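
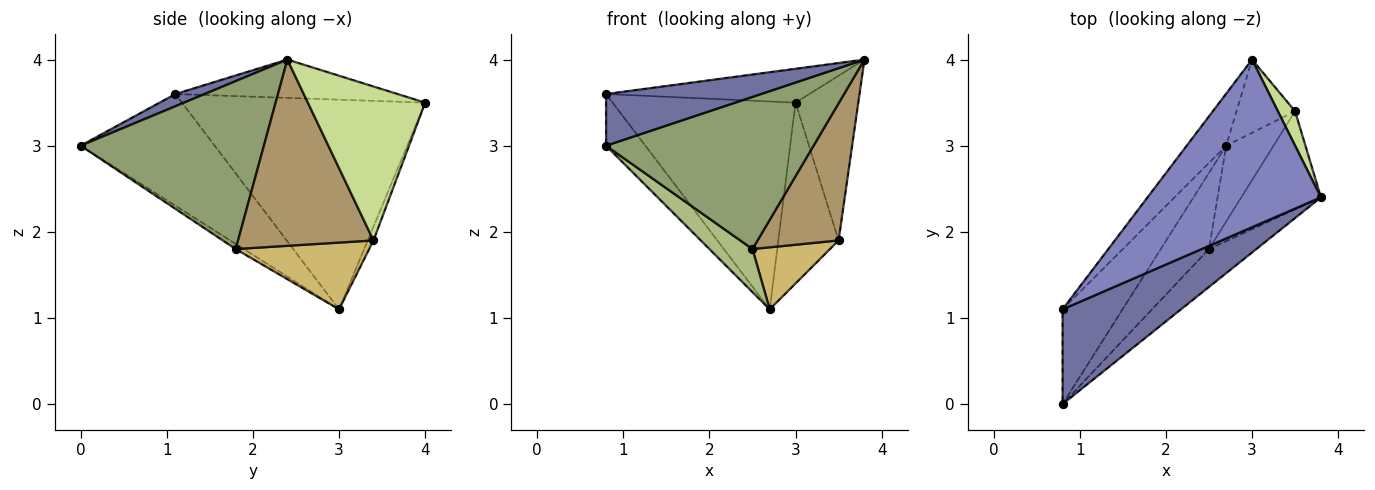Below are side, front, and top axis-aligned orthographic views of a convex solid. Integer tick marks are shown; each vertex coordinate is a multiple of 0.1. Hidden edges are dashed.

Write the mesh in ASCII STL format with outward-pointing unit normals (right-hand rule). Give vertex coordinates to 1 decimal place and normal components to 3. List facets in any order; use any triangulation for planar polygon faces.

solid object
 facet normal 0.090 -0.477 0.874
  outer loop
   vertex 0.8 1.1 3.6
   vertex 0.8 0.0 3.0
   vertex 3.8 2.4 4.0
  endloop
 endfacet
 facet normal -0.212 0.194 0.958
  outer loop
   vertex 0.8 1.1 3.6
   vertex 3.8 2.4 4.0
   vertex 3.0 4.0 3.5
  endloop
 endfacet
 facet normal -0.853 0.250 -0.458
  outer loop
   vertex 0.8 1.1 3.6
   vertex 2.7 3.0 1.1
   vertex 0.8 0.0 3.0
  endloop
 endfacet
 facet normal -0.790 0.594 -0.149
  outer loop
   vertex 0.8 1.1 3.6
   vertex 3.0 4.0 3.5
   vertex 2.7 3.0 1.1
  endloop
 endfacet
 facet normal 0.651 -0.737 -0.184
  outer loop
   vertex 2.5 1.8 1.8
   vertex 3.8 2.4 4.0
   vertex 0.8 0.0 3.0
  endloop
 endfacet
 facet normal -0.093 -0.490 -0.867
  outer loop
   vertex 2.5 1.8 1.8
   vertex 0.8 0.0 3.0
   vertex 2.7 3.0 1.1
  endloop
 endfacet
 facet normal 0.877 0.469 0.098
  outer loop
   vertex 3.5 3.4 1.9
   vertex 3.0 4.0 3.5
   vertex 3.8 2.4 4.0
  endloop
 endfacet
 facet normal -0.088 0.923 -0.374
  outer loop
   vertex 3.5 3.4 1.9
   vertex 2.7 3.0 1.1
   vertex 3.0 4.0 3.5
  endloop
 endfacet
 facet normal 0.806 -0.482 -0.345
  outer loop
   vertex 3.5 3.4 1.9
   vertex 3.8 2.4 4.0
   vertex 2.5 1.8 1.8
  endloop
 endfacet
 facet normal 0.737 -0.428 -0.523
  outer loop
   vertex 3.5 3.4 1.9
   vertex 2.5 1.8 1.8
   vertex 2.7 3.0 1.1
  endloop
 endfacet
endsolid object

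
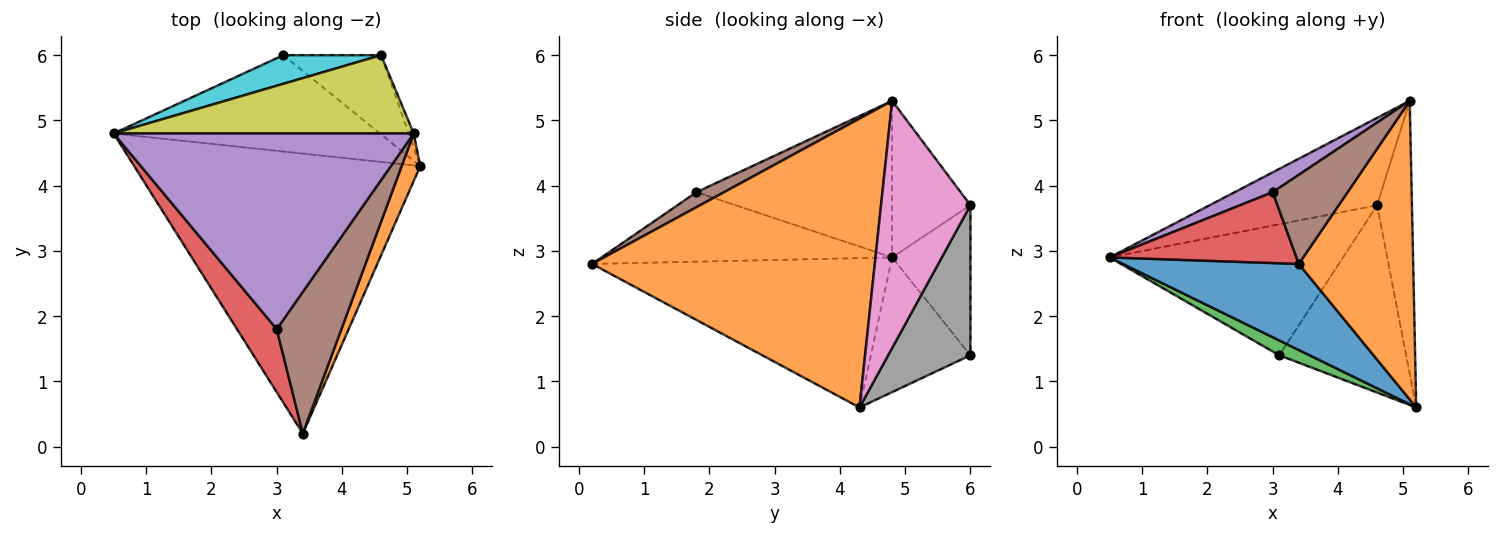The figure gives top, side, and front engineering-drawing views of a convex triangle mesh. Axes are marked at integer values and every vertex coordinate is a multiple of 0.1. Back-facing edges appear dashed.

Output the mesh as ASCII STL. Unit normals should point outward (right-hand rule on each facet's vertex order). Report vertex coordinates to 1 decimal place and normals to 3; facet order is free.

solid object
 facet normal -0.447 -0.263 -0.855
  outer loop
   vertex 3.4 0.2 2.8
   vertex 0.5 4.8 2.9
   vertex 5.2 4.3 0.6
  endloop
 endfacet
 facet normal 0.925 -0.374 0.060
  outer loop
   vertex 5.1 4.8 5.3
   vertex 3.4 0.2 2.8
   vertex 5.2 4.3 0.6
  endloop
 endfacet
 facet normal -0.447 -0.136 -0.884
  outer loop
   vertex 3.1 6.0 1.4
   vertex 5.2 4.3 0.6
   vertex 0.5 4.8 2.9
  endloop
 endfacet
 facet normal -0.758 -0.487 0.433
  outer loop
   vertex 3.0 1.8 3.9
   vertex 0.5 4.8 2.9
   vertex 3.4 0.2 2.8
  endloop
 endfacet
 facet normal -0.461 -0.090 0.883
  outer loop
   vertex 3.0 1.8 3.9
   vertex 5.1 4.8 5.3
   vertex 0.5 4.8 2.9
  endloop
 endfacet
 facet normal 0.193 -0.523 0.830
  outer loop
   vertex 3.0 1.8 3.9
   vertex 3.4 0.2 2.8
   vertex 5.1 4.8 5.3
  endloop
 endfacet
 facet normal 0.932 0.363 -0.019
  outer loop
   vertex 4.6 6.0 3.7
   vertex 5.1 4.8 5.3
   vertex 5.2 4.3 0.6
  endloop
 endfacet
 facet normal 0.513 0.791 -0.334
  outer loop
   vertex 4.6 6.0 3.7
   vertex 5.2 4.3 0.6
   vertex 3.1 6.0 1.4
  endloop
 endfacet
 facet normal -0.329 0.703 0.630
  outer loop
   vertex 4.6 6.0 3.7
   vertex 0.5 4.8 2.9
   vertex 5.1 4.8 5.3
  endloop
 endfacet
 facet normal -0.311 0.928 0.203
  outer loop
   vertex 4.6 6.0 3.7
   vertex 3.1 6.0 1.4
   vertex 0.5 4.8 2.9
  endloop
 endfacet
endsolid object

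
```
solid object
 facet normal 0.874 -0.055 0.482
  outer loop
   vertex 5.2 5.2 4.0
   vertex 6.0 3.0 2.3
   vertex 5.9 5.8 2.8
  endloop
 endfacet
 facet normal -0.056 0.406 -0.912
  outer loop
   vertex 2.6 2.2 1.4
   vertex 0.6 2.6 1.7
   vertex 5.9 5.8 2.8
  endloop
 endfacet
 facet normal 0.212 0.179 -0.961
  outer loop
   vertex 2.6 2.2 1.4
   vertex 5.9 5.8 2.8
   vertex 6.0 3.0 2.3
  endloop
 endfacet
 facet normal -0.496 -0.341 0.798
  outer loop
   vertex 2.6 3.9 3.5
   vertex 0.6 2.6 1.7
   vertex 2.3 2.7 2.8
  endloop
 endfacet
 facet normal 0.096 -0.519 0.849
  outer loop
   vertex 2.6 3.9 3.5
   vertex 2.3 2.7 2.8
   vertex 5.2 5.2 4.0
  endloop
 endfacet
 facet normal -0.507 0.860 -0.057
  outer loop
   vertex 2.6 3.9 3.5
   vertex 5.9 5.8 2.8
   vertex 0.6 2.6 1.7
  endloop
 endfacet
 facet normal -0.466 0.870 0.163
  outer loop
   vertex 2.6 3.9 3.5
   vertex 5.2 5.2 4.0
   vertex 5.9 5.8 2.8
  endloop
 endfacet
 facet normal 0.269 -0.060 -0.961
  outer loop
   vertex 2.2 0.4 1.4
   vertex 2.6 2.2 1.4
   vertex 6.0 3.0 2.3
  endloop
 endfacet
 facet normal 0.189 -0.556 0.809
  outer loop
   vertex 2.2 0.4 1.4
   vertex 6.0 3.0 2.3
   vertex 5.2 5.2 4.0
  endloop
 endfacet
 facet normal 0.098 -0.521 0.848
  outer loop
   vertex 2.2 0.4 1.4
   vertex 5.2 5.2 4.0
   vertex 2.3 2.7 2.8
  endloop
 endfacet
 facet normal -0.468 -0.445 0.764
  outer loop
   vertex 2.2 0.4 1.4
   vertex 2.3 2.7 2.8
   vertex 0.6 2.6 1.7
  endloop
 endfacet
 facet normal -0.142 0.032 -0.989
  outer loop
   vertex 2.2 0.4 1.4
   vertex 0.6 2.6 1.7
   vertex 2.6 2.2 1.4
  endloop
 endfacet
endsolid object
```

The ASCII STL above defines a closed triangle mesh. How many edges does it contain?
18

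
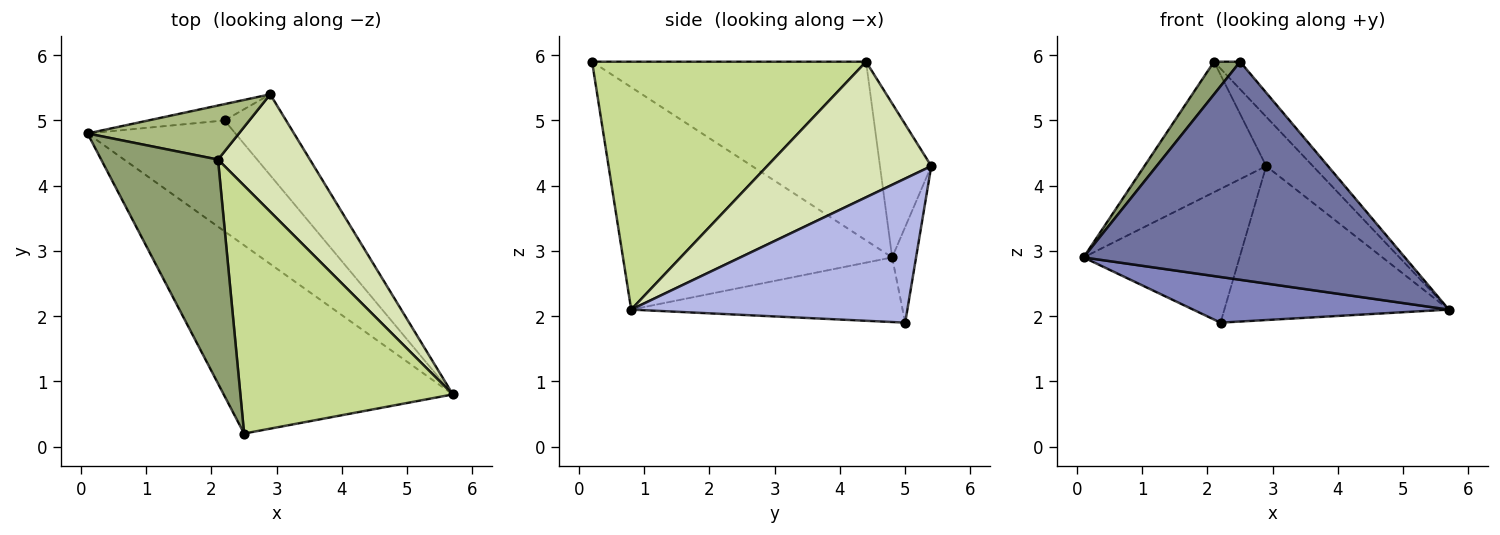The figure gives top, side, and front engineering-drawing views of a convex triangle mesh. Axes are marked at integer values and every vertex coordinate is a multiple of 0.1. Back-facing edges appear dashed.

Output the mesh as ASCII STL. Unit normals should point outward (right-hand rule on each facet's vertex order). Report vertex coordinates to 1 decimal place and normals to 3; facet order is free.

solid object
 facet normal -0.535 -0.639 -0.552
  outer loop
   vertex 2.5 0.2 5.9
   vertex 0.1 4.8 2.9
   vertex 5.7 0.8 2.1
  endloop
 endfacet
 facet normal -0.375 -0.353 -0.857
  outer loop
   vertex 2.2 5.0 1.9
   vertex 5.7 0.8 2.1
   vertex 0.1 4.8 2.9
  endloop
 endfacet
 facet normal -0.150 0.981 -0.120
  outer loop
   vertex 2.2 5.0 1.9
   vertex 0.1 4.8 2.9
   vertex 2.9 5.4 4.3
  endloop
 endfacet
 facet normal 0.737 0.599 -0.315
  outer loop
   vertex 2.2 5.0 1.9
   vertex 2.9 5.4 4.3
   vertex 5.7 0.8 2.1
  endloop
 endfacet
 facet normal -0.834 -0.079 0.546
  outer loop
   vertex 2.1 4.4 5.9
   vertex 0.1 4.8 2.9
   vertex 2.5 0.2 5.9
  endloop
 endfacet
 facet normal -0.363 0.861 0.357
  outer loop
   vertex 2.1 4.4 5.9
   vertex 2.9 5.4 4.3
   vertex 0.1 4.8 2.9
  endloop
 endfacet
 facet normal 0.757 0.072 0.649
  outer loop
   vertex 2.1 4.4 5.9
   vertex 2.5 0.2 5.9
   vertex 5.7 0.8 2.1
  endloop
 endfacet
 facet normal 0.806 0.229 0.546
  outer loop
   vertex 2.1 4.4 5.9
   vertex 5.7 0.8 2.1
   vertex 2.9 5.4 4.3
  endloop
 endfacet
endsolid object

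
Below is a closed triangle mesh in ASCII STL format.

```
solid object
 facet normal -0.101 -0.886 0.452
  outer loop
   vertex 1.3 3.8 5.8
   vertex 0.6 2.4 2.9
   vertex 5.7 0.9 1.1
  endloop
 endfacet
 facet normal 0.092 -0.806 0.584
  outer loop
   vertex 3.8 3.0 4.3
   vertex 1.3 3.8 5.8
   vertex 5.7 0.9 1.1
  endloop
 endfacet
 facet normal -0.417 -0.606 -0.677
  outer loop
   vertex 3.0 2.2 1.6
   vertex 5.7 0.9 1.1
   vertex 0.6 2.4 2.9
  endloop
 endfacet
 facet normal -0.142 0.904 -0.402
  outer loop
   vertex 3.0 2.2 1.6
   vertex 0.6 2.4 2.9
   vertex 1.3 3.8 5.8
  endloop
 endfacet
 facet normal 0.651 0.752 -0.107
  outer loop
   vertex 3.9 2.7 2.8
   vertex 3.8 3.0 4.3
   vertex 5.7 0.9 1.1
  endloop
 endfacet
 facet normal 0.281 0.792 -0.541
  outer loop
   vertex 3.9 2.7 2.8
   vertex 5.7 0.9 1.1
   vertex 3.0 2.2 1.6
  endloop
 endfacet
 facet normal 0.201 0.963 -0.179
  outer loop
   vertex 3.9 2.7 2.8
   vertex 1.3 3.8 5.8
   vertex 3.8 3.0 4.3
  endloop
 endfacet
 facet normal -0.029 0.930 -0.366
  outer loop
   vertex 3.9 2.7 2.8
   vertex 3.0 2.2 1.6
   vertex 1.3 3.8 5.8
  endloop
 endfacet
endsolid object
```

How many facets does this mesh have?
8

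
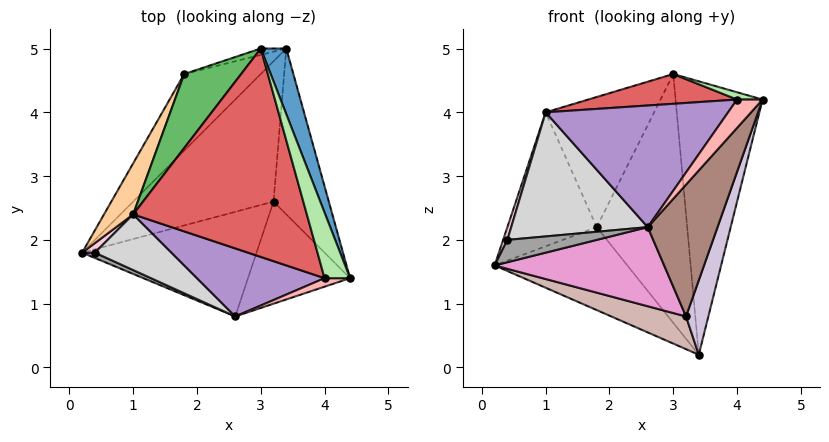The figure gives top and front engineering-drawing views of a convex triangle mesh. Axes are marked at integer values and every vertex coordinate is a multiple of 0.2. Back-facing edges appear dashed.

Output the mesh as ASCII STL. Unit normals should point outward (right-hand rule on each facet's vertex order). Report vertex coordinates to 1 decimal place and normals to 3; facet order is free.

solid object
 facet normal 0.932 0.353 0.085
  outer loop
   vertex 3.0 5.0 4.6
   vertex 4.4 1.4 4.2
   vertex 3.4 5.0 0.2
  endloop
 endfacet
 facet normal -0.718 0.511 -0.472
  outer loop
   vertex 1.8 4.6 2.2
   vertex 3.4 5.0 0.2
   vertex 0.2 1.8 1.6
  endloop
 endfacet
 facet normal -0.271 0.962 -0.025
  outer loop
   vertex 1.8 4.6 2.2
   vertex 3.0 5.0 4.6
   vertex 3.4 5.0 0.2
  endloop
 endfacet
 facet normal -0.871 0.460 0.175
  outer loop
   vertex 1.8 4.6 2.2
   vertex 0.2 1.8 1.6
   vertex 1.0 2.4 4.0
  endloop
 endfacet
 facet normal -0.788 0.536 0.305
  outer loop
   vertex 1.8 4.6 2.2
   vertex 1.0 2.4 4.0
   vertex 3.0 5.0 4.6
  endloop
 endfacet
 facet normal 0.000 -0.110 0.994
  outer loop
   vertex 4.0 1.4 4.2
   vertex 4.4 1.4 4.2
   vertex 3.0 5.0 4.6
  endloop
 endfacet
 facet normal -0.112 -0.141 0.984
  outer loop
   vertex 4.0 1.4 4.2
   vertex 3.0 5.0 4.6
   vertex 1.0 2.4 4.0
  endloop
 endfacet
 facet normal 0.000 -0.958 0.287
  outer loop
   vertex 4.0 1.4 4.2
   vertex 2.6 0.8 2.2
   vertex 4.4 1.4 4.2
  endloop
 endfacet
 facet normal -0.308 -0.830 0.465
  outer loop
   vertex 4.0 1.4 4.2
   vertex 1.0 2.4 4.0
   vertex 2.6 0.8 2.2
  endloop
 endfacet
 facet normal 0.909 -0.171 -0.381
  outer loop
   vertex 3.2 2.6 0.8
   vertex 3.4 5.0 0.2
   vertex 4.4 1.4 4.2
  endloop
 endfacet
 facet normal 0.686 -0.575 -0.445
  outer loop
   vertex 3.2 2.6 0.8
   vertex 4.4 1.4 4.2
   vertex 2.6 0.8 2.2
  endloop
 endfacet
 facet normal -0.195 -0.223 -0.955
  outer loop
   vertex 3.2 2.6 0.8
   vertex 0.2 1.8 1.6
   vertex 3.4 5.0 0.2
  endloop
 endfacet
 facet normal -0.052 -0.602 -0.797
  outer loop
   vertex 3.2 2.6 0.8
   vertex 2.6 0.8 2.2
   vertex 0.2 1.8 1.6
  endloop
 endfacet
 facet normal -0.768 -0.512 0.384
  outer loop
   vertex 0.4 1.8 2.0
   vertex 1.0 2.4 4.0
   vertex 0.2 1.8 1.6
  endloop
 endfacet
 facet normal -0.420 -0.883 0.210
  outer loop
   vertex 0.4 1.8 2.0
   vertex 0.2 1.8 1.6
   vertex 2.6 0.8 2.2
  endloop
 endfacet
 facet normal -0.412 -0.831 0.373
  outer loop
   vertex 0.4 1.8 2.0
   vertex 2.6 0.8 2.2
   vertex 1.0 2.4 4.0
  endloop
 endfacet
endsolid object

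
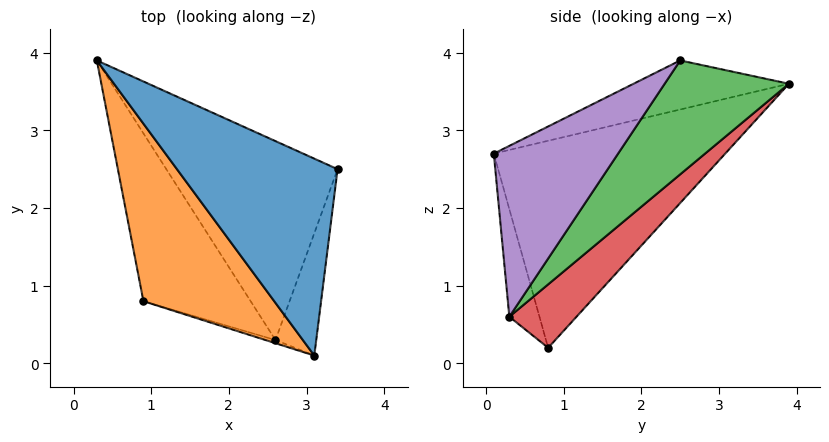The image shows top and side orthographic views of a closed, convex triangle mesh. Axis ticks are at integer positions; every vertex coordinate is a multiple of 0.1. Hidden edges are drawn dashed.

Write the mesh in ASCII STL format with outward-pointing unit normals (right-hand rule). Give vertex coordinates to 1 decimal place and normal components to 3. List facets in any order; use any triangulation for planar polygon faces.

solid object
 facet normal -0.267 -0.404 0.875
  outer loop
   vertex 3.1 0.1 2.7
   vertex 3.4 2.5 3.9
   vertex 0.3 3.9 3.6
  endloop
 endfacet
 facet normal -0.677 -0.600 0.427
  outer loop
   vertex 3.1 0.1 2.7
   vertex 0.3 3.9 3.6
   vertex 0.9 0.8 0.2
  endloop
 endfacet
 facet normal 0.382 0.723 -0.575
  outer loop
   vertex 2.6 0.3 0.6
   vertex 0.3 3.9 3.6
   vertex 3.4 2.5 3.9
  endloop
 endfacet
 facet normal 0.352 0.722 -0.596
  outer loop
   vertex 2.6 0.3 0.6
   vertex 0.9 0.8 0.2
   vertex 0.3 3.9 3.6
  endloop
 endfacet
 facet normal 0.973 -0.006 -0.232
  outer loop
   vertex 2.6 0.3 0.6
   vertex 3.4 2.5 3.9
   vertex 3.1 0.1 2.7
  endloop
 endfacet
 facet normal -0.277 -0.961 -0.026
  outer loop
   vertex 2.6 0.3 0.6
   vertex 3.1 0.1 2.7
   vertex 0.9 0.8 0.2
  endloop
 endfacet
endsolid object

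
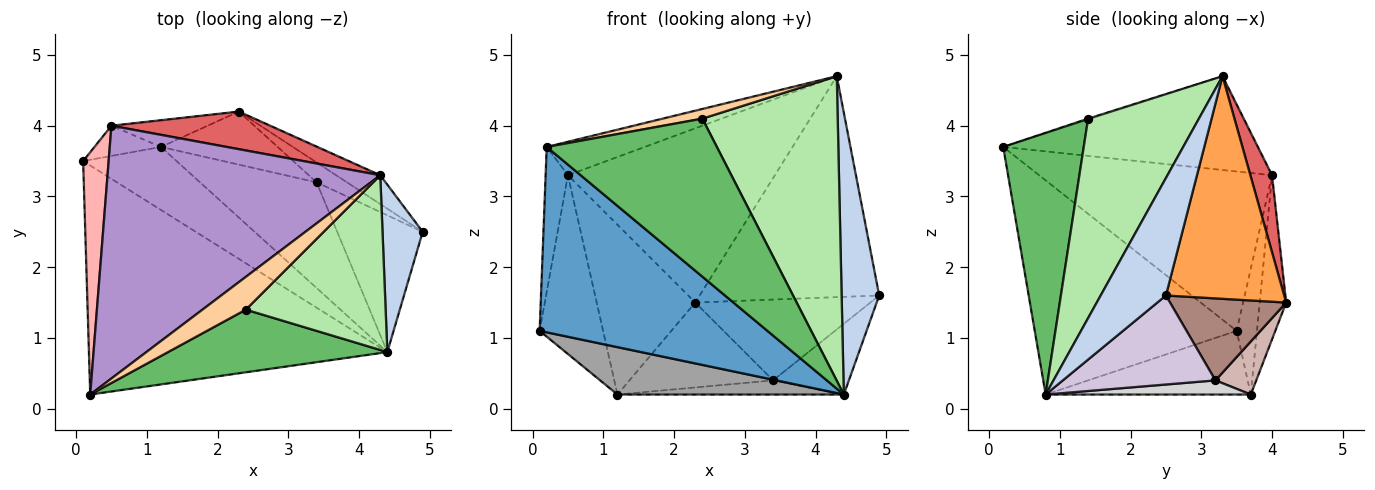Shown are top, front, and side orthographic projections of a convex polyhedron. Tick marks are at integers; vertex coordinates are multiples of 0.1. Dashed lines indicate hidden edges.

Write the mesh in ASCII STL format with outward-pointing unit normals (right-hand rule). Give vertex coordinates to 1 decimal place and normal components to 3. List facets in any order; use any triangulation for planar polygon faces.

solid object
 facet normal -0.487 -0.550 -0.679
  outer loop
   vertex 4.4 0.8 0.2
   vertex 0.2 0.2 3.7
   vertex 0.1 3.5 1.1
  endloop
 endfacet
 facet normal 0.831 -0.478 0.284
  outer loop
   vertex 4.4 0.8 0.2
   vertex 4.9 2.5 1.6
   vertex 4.3 3.3 4.7
  endloop
 endfacet
 facet normal 0.547 0.830 -0.108
  outer loop
   vertex 2.3 4.2 1.5
   vertex 4.3 3.3 4.7
   vertex 4.9 2.5 1.6
  endloop
 endfacet
 facet normal -0.020 -0.283 0.959
  outer loop
   vertex 2.4 1.4 4.1
   vertex 4.3 3.3 4.7
   vertex 0.2 0.2 3.7
  endloop
 endfacet
 facet normal 0.403 -0.851 0.337
  outer loop
   vertex 2.4 1.4 4.1
   vertex 0.2 0.2 3.7
   vertex 4.4 0.8 0.2
  endloop
 endfacet
 facet normal 0.579 -0.707 0.406
  outer loop
   vertex 2.4 1.4 4.1
   vertex 4.4 0.8 0.2
   vertex 4.3 3.3 4.7
  endloop
 endfacet
 facet normal 0.102 0.972 0.210
  outer loop
   vertex 0.5 4.0 3.3
   vertex 4.3 3.3 4.7
   vertex 2.3 4.2 1.5
  endloop
 endfacet
 facet normal -0.983 0.094 0.157
  outer loop
   vertex 0.5 4.0 3.3
   vertex 0.1 3.5 1.1
   vertex 0.2 0.2 3.7
  endloop
 endfacet
 facet normal -0.323 0.124 0.938
  outer loop
   vertex 0.5 4.0 3.3
   vertex 0.2 0.2 3.7
   vertex 4.3 3.3 4.7
  endloop
 endfacet
 facet normal 0.679 0.337 -0.652
  outer loop
   vertex 3.4 3.2 0.4
   vertex 4.9 2.5 1.6
   vertex 4.4 0.8 0.2
  endloop
 endfacet
 facet normal 0.542 0.816 -0.201
  outer loop
   vertex 3.4 3.2 0.4
   vertex 2.3 4.2 1.5
   vertex 4.9 2.5 1.6
  endloop
 endfacet
 facet normal 0.234 0.824 -0.515
  outer loop
   vertex 1.2 3.7 0.2
   vertex 2.3 4.2 1.5
   vertex 3.4 3.2 0.4
  endloop
 endfacet
 facet normal -0.301 0.940 -0.159
  outer loop
   vertex 1.2 3.7 0.2
   vertex 0.1 3.5 1.1
   vertex 0.5 4.0 3.3
  endloop
 endfacet
 facet normal -0.256 0.955 -0.150
  outer loop
   vertex 1.2 3.7 0.2
   vertex 0.5 4.0 3.3
   vertex 2.3 4.2 1.5
  endloop
 endfacet
 facet normal -0.478 -0.528 -0.702
  outer loop
   vertex 1.2 3.7 0.2
   vertex 4.4 0.8 0.2
   vertex 0.1 3.5 1.1
  endloop
 endfacet
 facet normal 0.119 0.132 -0.984
  outer loop
   vertex 1.2 3.7 0.2
   vertex 3.4 3.2 0.4
   vertex 4.4 0.8 0.2
  endloop
 endfacet
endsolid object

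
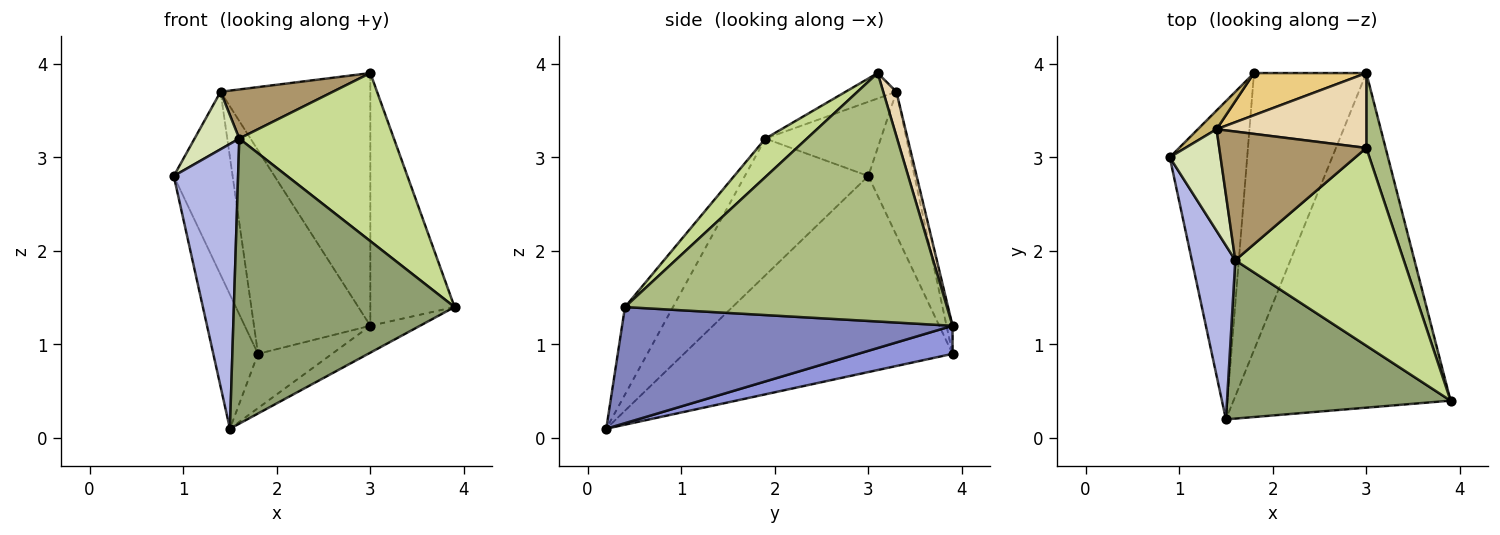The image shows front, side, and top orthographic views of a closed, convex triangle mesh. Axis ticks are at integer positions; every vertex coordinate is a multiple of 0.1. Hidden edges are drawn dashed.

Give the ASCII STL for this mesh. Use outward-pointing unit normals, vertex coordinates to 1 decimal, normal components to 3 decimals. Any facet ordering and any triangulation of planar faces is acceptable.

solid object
 facet normal -0.919 0.153 -0.363
  outer loop
   vertex 1.8 3.9 0.9
   vertex 1.5 0.2 0.1
   vertex 0.9 3.0 2.8
  endloop
 endfacet
 facet normal 0.471 0.071 -0.880
  outer loop
   vertex 3.0 3.9 1.2
   vertex 3.9 0.4 1.4
   vertex 1.5 0.2 0.1
  endloop
 endfacet
 facet normal 0.238 0.187 -0.953
  outer loop
   vertex 3.0 3.9 1.2
   vertex 1.5 0.2 0.1
   vertex 1.8 3.9 0.9
  endloop
 endfacet
 facet normal -0.854 -0.445 0.271
  outer loop
   vertex 1.6 1.9 3.2
   vertex 0.9 3.0 2.8
   vertex 1.5 0.2 0.1
  endloop
 endfacet
 facet normal -0.187 -0.859 0.477
  outer loop
   vertex 1.6 1.9 3.2
   vertex 1.5 0.2 0.1
   vertex 3.9 0.4 1.4
  endloop
 endfacet
 facet normal 0.965 0.252 0.075
  outer loop
   vertex 3.0 3.1 3.9
   vertex 3.9 0.4 1.4
   vertex 3.0 3.9 1.2
  endloop
 endfacet
 facet normal 0.171 -0.638 0.751
  outer loop
   vertex 3.0 3.1 3.9
   vertex 1.6 1.9 3.2
   vertex 3.9 0.4 1.4
  endloop
 endfacet
 facet normal -0.786 -0.304 0.538
  outer loop
   vertex 1.4 3.3 3.7
   vertex 0.9 3.0 2.8
   vertex 1.6 1.9 3.2
  endloop
 endfacet
 facet normal -0.159 -0.352 0.922
  outer loop
   vertex 1.4 3.3 3.7
   vertex 1.6 1.9 3.2
   vertex 3.0 3.1 3.9
  endloop
 endfacet
 facet normal -0.615 0.784 0.080
  outer loop
   vertex 1.4 3.3 3.7
   vertex 1.8 3.9 0.9
   vertex 0.9 3.0 2.8
  endloop
 endfacet
 facet normal -0.051 0.978 0.202
  outer loop
   vertex 1.4 3.3 3.7
   vertex 3.0 3.9 1.2
   vertex 1.8 3.9 0.9
  endloop
 endfacet
 facet normal 0.084 0.955 0.283
  outer loop
   vertex 1.4 3.3 3.7
   vertex 3.0 3.1 3.9
   vertex 3.0 3.9 1.2
  endloop
 endfacet
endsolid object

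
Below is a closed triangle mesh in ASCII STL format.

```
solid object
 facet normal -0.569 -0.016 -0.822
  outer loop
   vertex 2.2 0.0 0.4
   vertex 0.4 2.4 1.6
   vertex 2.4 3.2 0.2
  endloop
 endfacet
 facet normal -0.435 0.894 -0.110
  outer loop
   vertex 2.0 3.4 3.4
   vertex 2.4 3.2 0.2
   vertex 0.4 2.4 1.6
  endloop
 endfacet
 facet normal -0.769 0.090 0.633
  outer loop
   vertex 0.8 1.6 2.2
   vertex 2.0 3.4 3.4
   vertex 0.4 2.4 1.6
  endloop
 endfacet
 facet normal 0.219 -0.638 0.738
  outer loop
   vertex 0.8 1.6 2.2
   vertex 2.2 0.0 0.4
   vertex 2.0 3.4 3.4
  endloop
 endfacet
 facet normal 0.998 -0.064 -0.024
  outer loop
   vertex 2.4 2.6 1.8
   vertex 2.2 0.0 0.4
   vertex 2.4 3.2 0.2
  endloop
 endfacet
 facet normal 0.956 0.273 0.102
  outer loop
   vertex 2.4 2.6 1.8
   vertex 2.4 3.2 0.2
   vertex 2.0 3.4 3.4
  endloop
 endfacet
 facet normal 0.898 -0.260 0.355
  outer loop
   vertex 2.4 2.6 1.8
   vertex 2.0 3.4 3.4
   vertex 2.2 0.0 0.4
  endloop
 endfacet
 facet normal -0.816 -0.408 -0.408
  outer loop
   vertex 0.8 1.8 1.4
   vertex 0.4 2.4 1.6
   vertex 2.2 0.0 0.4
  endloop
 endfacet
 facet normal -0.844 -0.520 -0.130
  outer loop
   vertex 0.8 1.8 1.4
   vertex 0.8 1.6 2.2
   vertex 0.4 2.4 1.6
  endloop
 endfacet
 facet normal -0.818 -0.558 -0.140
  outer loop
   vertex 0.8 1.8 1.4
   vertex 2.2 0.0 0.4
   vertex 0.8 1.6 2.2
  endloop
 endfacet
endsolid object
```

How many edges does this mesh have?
15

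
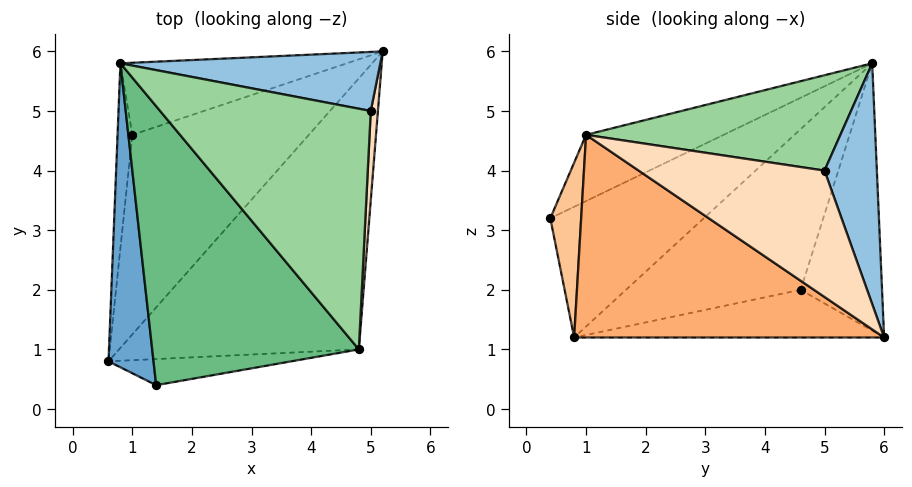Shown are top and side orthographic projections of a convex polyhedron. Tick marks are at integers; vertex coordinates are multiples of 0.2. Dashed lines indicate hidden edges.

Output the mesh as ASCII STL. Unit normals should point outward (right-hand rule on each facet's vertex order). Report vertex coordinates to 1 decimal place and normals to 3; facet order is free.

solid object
 facet normal -0.915 -0.253 0.315
  outer loop
   vertex 1.4 0.4 3.2
   vertex 0.8 5.8 5.8
   vertex 0.6 0.8 1.2
  endloop
 endfacet
 facet normal 0.314 0.887 0.339
  outer loop
   vertex 5.0 5.0 4.0
   vertex 5.2 6.0 1.2
   vertex 0.8 5.8 5.8
  endloop
 endfacet
 facet normal -0.254 0.225 -0.941
  outer loop
   vertex 1.0 4.6 2.0
   vertex 5.2 6.0 1.2
   vertex 0.6 0.8 1.2
  endloop
 endfacet
 facet normal -0.988 0.123 -0.091
  outer loop
   vertex 1.0 4.6 2.0
   vertex 0.6 0.8 1.2
   vertex 0.8 5.8 5.8
  endloop
 endfacet
 facet normal -0.353 0.887 -0.299
  outer loop
   vertex 1.0 4.6 2.0
   vertex 0.8 5.8 5.8
   vertex 5.2 6.0 1.2
  endloop
 endfacet
 facet normal 0.561 -0.496 -0.663
  outer loop
   vertex 4.8 1.0 4.6
   vertex 0.6 0.8 1.2
   vertex 5.2 6.0 1.2
  endloop
 endfacet
 facet normal 0.283 -0.913 -0.296
  outer loop
   vertex 4.8 1.0 4.6
   vertex 1.4 0.4 3.2
   vertex 0.6 0.8 1.2
  endloop
 endfacet
 facet normal 0.998 -0.041 0.056
  outer loop
   vertex 4.8 1.0 4.6
   vertex 5.2 6.0 1.2
   vertex 5.0 5.0 4.0
  endloop
 endfacet
 facet normal -0.274 -0.442 0.854
  outer loop
   vertex 4.8 1.0 4.6
   vertex 0.8 5.8 5.8
   vertex 1.4 0.4 3.2
  endloop
 endfacet
 facet normal 0.410 0.115 0.905
  outer loop
   vertex 4.8 1.0 4.6
   vertex 5.0 5.0 4.0
   vertex 0.8 5.8 5.8
  endloop
 endfacet
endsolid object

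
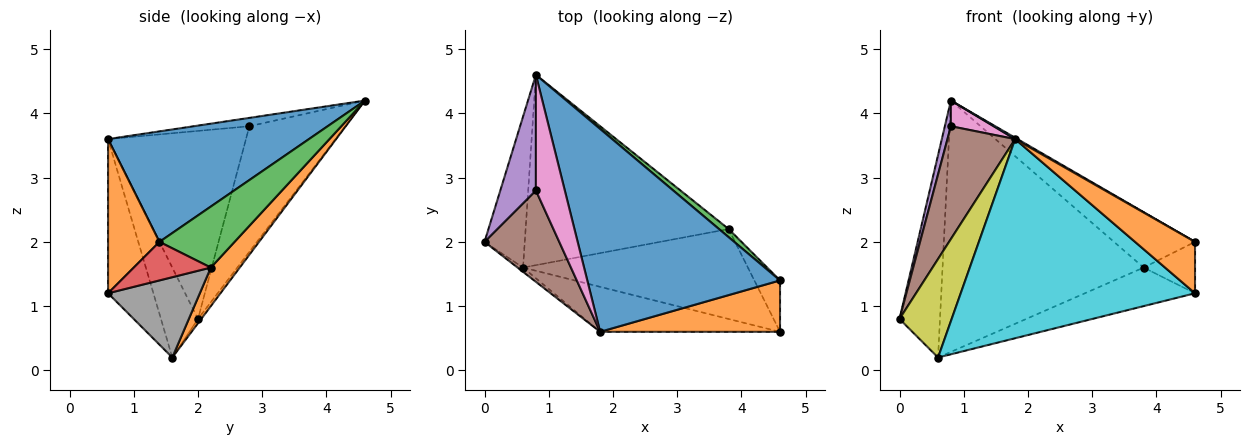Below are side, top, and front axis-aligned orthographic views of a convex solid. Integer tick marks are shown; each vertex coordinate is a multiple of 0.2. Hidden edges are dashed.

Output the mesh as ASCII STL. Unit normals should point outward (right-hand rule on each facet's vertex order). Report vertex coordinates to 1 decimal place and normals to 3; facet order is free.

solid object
 facet normal 0.497 -0.006 0.868
  outer loop
   vertex 1.8 0.6 3.6
   vertex 4.6 1.4 2.0
   vertex 0.8 4.6 4.2
  endloop
 endfacet
 facet normal 0.518 -0.605 0.605
  outer loop
   vertex 4.6 0.6 1.2
   vertex 4.6 1.4 2.0
   vertex 1.8 0.6 3.6
  endloop
 endfacet
 facet normal 0.676 0.729 0.107
  outer loop
   vertex 3.8 2.2 1.6
   vertex 0.8 4.6 4.2
   vertex 4.6 1.4 2.0
  endloop
 endfacet
 facet normal 0.728 0.485 -0.485
  outer loop
   vertex 3.8 2.2 1.6
   vertex 4.6 1.4 2.0
   vertex 4.6 0.6 1.2
  endloop
 endfacet
 facet normal -0.960 -0.060 0.272
  outer loop
   vertex 0.8 2.8 3.8
   vertex 0.8 4.6 4.2
   vertex 0.0 2.0 0.8
  endloop
 endfacet
 facet normal -0.846 -0.415 0.336
  outer loop
   vertex 0.8 2.8 3.8
   vertex 0.0 2.0 0.8
   vertex 1.8 0.6 3.6
  endloop
 endfacet
 facet normal -0.271 -0.209 0.940
  outer loop
   vertex 0.8 2.8 3.8
   vertex 1.8 0.6 3.6
   vertex 0.8 4.6 4.2
  endloop
 endfacet
 facet normal 0.312 0.374 -0.873
  outer loop
   vertex 0.6 1.6 0.2
   vertex 3.8 2.2 1.6
   vertex 4.6 0.6 1.2
  endloop
 endfacet
 facet normal -0.579 -0.815 -0.035
  outer loop
   vertex 0.6 1.6 0.2
   vertex 1.8 0.6 3.6
   vertex 0.0 2.0 0.8
  endloop
 endfacet
 facet normal -0.186 -0.959 -0.216
  outer loop
   vertex 0.6 1.6 0.2
   vertex 4.6 0.6 1.2
   vertex 1.8 0.6 3.6
  endloop
 endfacet
 facet normal -0.063 0.800 -0.597
  outer loop
   vertex 0.6 1.6 0.2
   vertex 0.0 2.0 0.8
   vertex 0.8 4.6 4.2
  endloop
 endfacet
 facet normal 0.114 0.792 -0.600
  outer loop
   vertex 0.6 1.6 0.2
   vertex 0.8 4.6 4.2
   vertex 3.8 2.2 1.6
  endloop
 endfacet
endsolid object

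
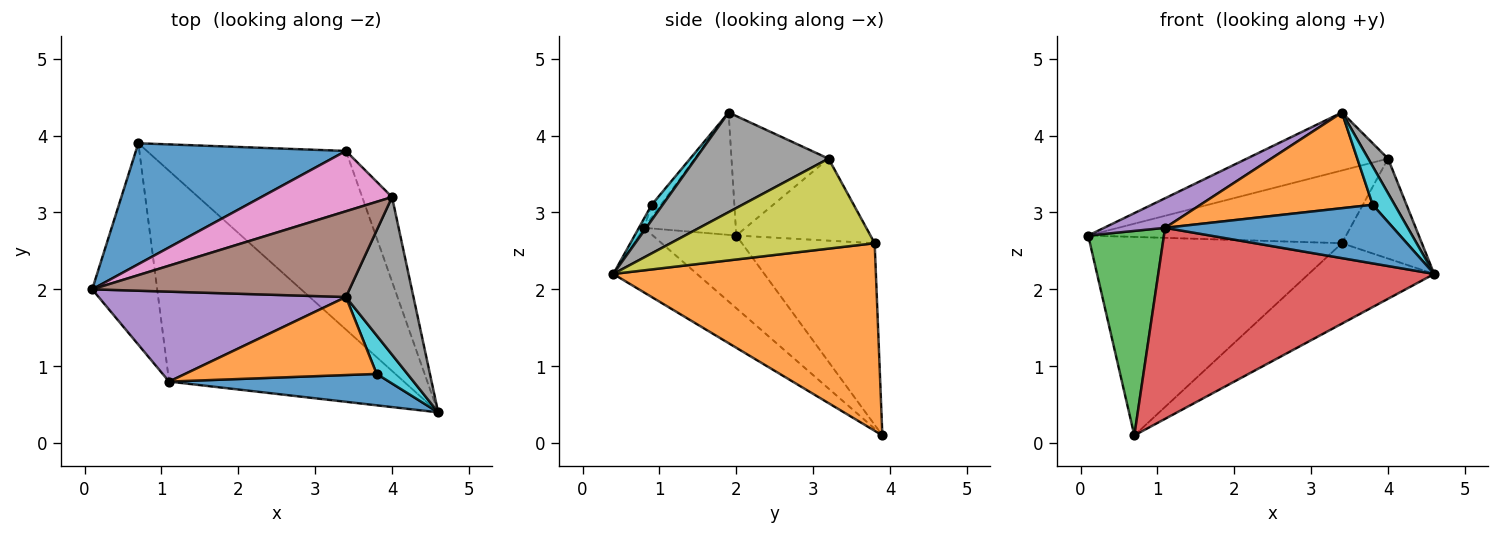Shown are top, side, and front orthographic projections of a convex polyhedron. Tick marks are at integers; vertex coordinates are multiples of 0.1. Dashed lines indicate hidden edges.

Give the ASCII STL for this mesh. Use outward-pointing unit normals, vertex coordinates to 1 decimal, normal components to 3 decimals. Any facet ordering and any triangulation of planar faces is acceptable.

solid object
 facet normal -0.410 0.779 0.474
  outer loop
   vertex 3.4 3.8 2.6
   vertex 0.7 3.9 0.1
   vertex 0.1 2.0 2.7
  endloop
 endfacet
 facet normal 0.652 0.311 -0.691
  outer loop
   vertex 3.4 3.8 2.6
   vertex 4.6 0.4 2.2
   vertex 0.7 3.9 0.1
  endloop
 endfacet
 facet normal -0.617 -0.560 -0.552
  outer loop
   vertex 1.1 0.8 2.8
   vertex 0.1 2.0 2.7
   vertex 0.7 3.9 0.1
  endloop
 endfacet
 facet normal -0.200 -0.658 -0.726
  outer loop
   vertex 1.1 0.8 2.8
   vertex 0.7 3.9 0.1
   vertex 4.6 0.4 2.2
  endloop
 endfacet
 facet normal -0.425 -0.283 0.860
  outer loop
   vertex 1.1 0.8 2.8
   vertex 3.4 1.9 4.3
   vertex 0.1 2.0 2.7
  endloop
 endfacet
 facet normal -0.359 0.523 0.773
  outer loop
   vertex 4.0 3.2 3.7
   vertex 0.1 2.0 2.7
   vertex 3.4 1.9 4.3
  endloop
 endfacet
 facet normal -0.372 0.715 0.593
  outer loop
   vertex 4.0 3.2 3.7
   vertex 3.4 3.8 2.6
   vertex 0.1 2.0 2.7
  endloop
 endfacet
 facet normal 0.822 -0.122 0.557
  outer loop
   vertex 4.0 3.2 3.7
   vertex 3.4 1.9 4.3
   vertex 4.6 0.4 2.2
  endloop
 endfacet
 facet normal 0.890 0.349 -0.295
  outer loop
   vertex 4.0 3.2 3.7
   vertex 4.6 0.4 2.2
   vertex 3.4 3.8 2.6
  endloop
 endfacet
 facet normal 0.333 -0.667 0.667
  outer loop
   vertex 3.8 0.9 3.1
   vertex 4.6 0.4 2.2
   vertex 3.4 1.9 4.3
  endloop
 endfacet
 facet normal -0.020 -0.881 0.472
  outer loop
   vertex 3.8 0.9 3.1
   vertex 1.1 0.8 2.8
   vertex 4.6 0.4 2.2
  endloop
 endfacet
 facet normal -0.041 -0.774 0.631
  outer loop
   vertex 3.8 0.9 3.1
   vertex 3.4 1.9 4.3
   vertex 1.1 0.8 2.8
  endloop
 endfacet
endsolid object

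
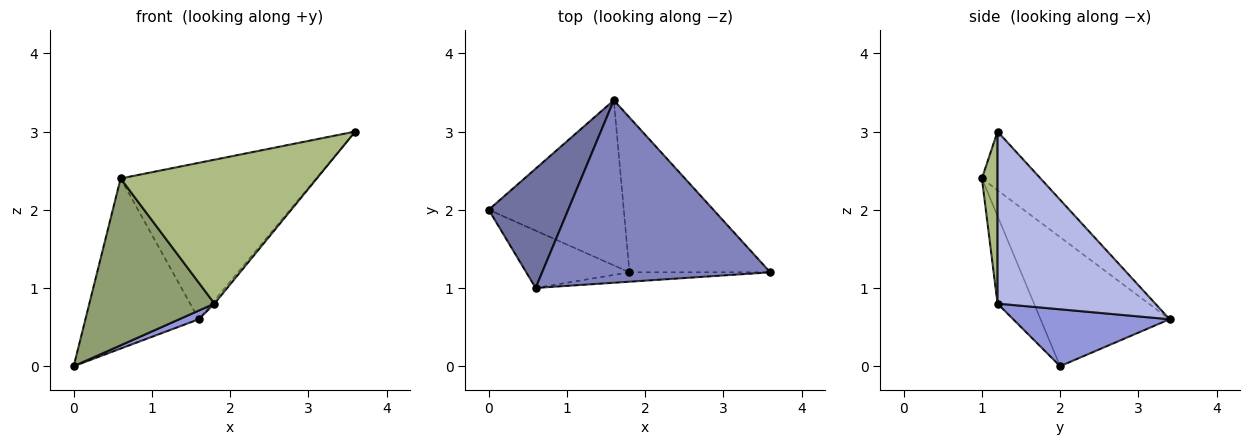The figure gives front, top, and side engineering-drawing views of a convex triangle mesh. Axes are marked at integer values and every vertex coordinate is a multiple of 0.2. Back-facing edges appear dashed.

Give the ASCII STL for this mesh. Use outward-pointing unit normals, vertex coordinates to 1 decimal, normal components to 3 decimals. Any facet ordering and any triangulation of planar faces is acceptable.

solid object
 facet normal -0.682 0.599 0.420
  outer loop
   vertex 0.6 1.0 2.4
   vertex 1.6 3.4 0.6
   vertex 0.0 2.0 0.0
  endloop
 endfacet
 facet normal -0.192 0.639 0.745
  outer loop
   vertex 0.6 1.0 2.4
   vertex 3.6 1.2 3.0
   vertex 1.6 3.4 0.6
  endloop
 endfacet
 facet normal 0.388 -0.048 -0.921
  outer loop
   vertex 1.8 1.2 0.8
   vertex 0.0 2.0 0.0
   vertex 1.6 3.4 0.6
  endloop
 endfacet
 facet normal 0.774 0.013 -0.633
  outer loop
   vertex 1.8 1.2 0.8
   vertex 1.6 3.4 0.6
   vertex 3.6 1.2 3.0
  endloop
 endfacet
 facet normal -0.266 -0.912 -0.313
  outer loop
   vertex 1.8 1.2 0.8
   vertex 0.6 1.0 2.4
   vertex 0.0 2.0 0.0
  endloop
 endfacet
 facet normal 0.079 -0.995 -0.065
  outer loop
   vertex 1.8 1.2 0.8
   vertex 3.6 1.2 3.0
   vertex 0.6 1.0 2.4
  endloop
 endfacet
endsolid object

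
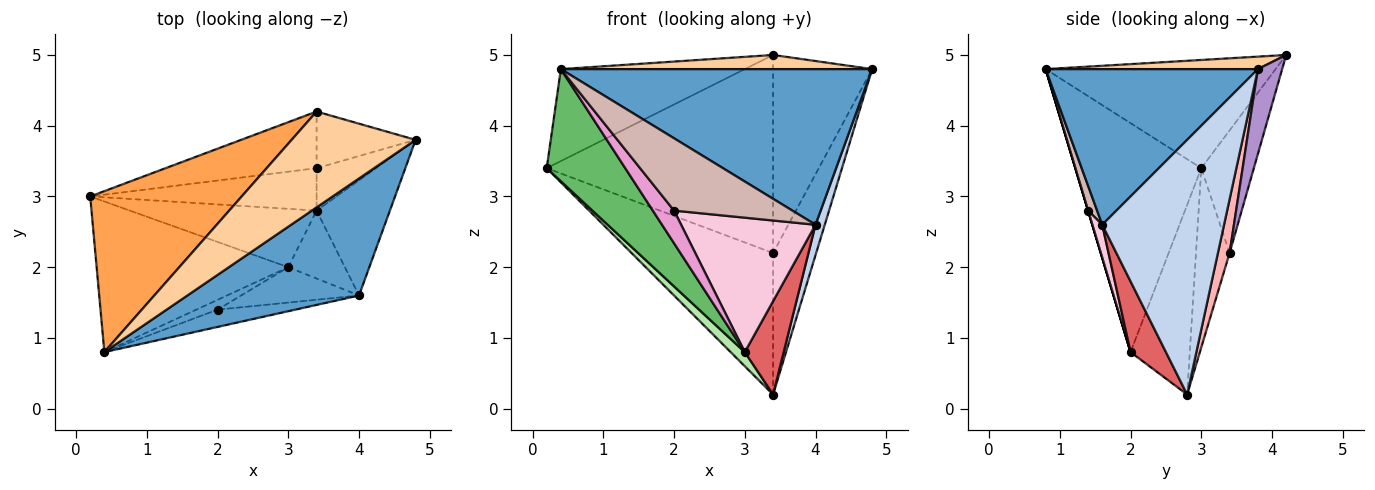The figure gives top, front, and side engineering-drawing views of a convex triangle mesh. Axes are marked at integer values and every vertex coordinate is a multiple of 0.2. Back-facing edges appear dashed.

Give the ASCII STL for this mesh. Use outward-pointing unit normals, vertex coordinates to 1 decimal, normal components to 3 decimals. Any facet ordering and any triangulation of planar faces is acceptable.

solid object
 facet normal 0.478 -0.702 0.528
  outer loop
   vertex 4.0 1.6 2.6
   vertex 4.8 3.8 4.8
   vertex 0.4 0.8 4.8
  endloop
 endfacet
 facet normal 0.958 -0.073 -0.276
  outer loop
   vertex 4.0 1.6 2.6
   vertex 3.4 2.8 0.2
   vertex 4.8 3.8 4.8
  endloop
 endfacet
 facet normal -0.527 0.422 0.738
  outer loop
   vertex 3.4 4.2 5.0
   vertex 0.2 3.0 3.4
   vertex 0.4 0.8 4.8
  endloop
 endfacet
 facet normal 0.099 -0.145 0.984
  outer loop
   vertex 3.4 4.2 5.0
   vertex 0.4 0.8 4.8
   vertex 4.8 3.8 4.8
  endloop
 endfacet
 facet normal -0.692 -0.431 -0.579
  outer loop
   vertex 3.0 2.0 0.8
   vertex 0.4 0.8 4.8
   vertex 0.2 3.0 3.4
  endloop
 endfacet
 facet normal -0.702 -0.168 -0.692
  outer loop
   vertex 3.0 2.0 0.8
   vertex 0.2 3.0 3.4
   vertex 3.4 2.8 0.2
  endloop
 endfacet
 facet normal 0.592 -0.652 -0.474
  outer loop
   vertex 3.0 2.0 0.8
   vertex 3.4 2.8 0.2
   vertex 4.0 1.6 2.6
  endloop
 endfacet
 facet normal 0.252 0.927 -0.278
  outer loop
   vertex 3.4 3.4 2.2
   vertex 4.8 3.8 4.8
   vertex 3.4 2.8 0.2
  endloop
 endfacet
 facet normal 0.229 0.936 -0.267
  outer loop
   vertex 3.4 3.4 2.2
   vertex 3.4 4.2 5.0
   vertex 4.8 3.8 4.8
  endloop
 endfacet
 facet normal -0.222 0.934 -0.280
  outer loop
   vertex 3.4 3.4 2.2
   vertex 3.4 2.8 0.2
   vertex 0.2 3.0 3.4
  endloop
 endfacet
 facet normal -0.218 0.938 -0.268
  outer loop
   vertex 3.4 3.4 2.2
   vertex 0.2 3.0 3.4
   vertex 3.4 4.2 5.0
  endloop
 endfacet
 facet normal 0.074 -0.970 -0.232
  outer loop
   vertex 2.0 1.4 2.8
   vertex 4.0 1.6 2.6
   vertex 0.4 0.8 4.8
  endloop
 endfacet
 facet normal 0.000 -0.958 -0.287
  outer loop
   vertex 2.0 1.4 2.8
   vertex 0.4 0.8 4.8
   vertex 3.0 2.0 0.8
  endloop
 endfacet
 facet normal 0.071 -0.965 -0.254
  outer loop
   vertex 2.0 1.4 2.8
   vertex 3.0 2.0 0.8
   vertex 4.0 1.6 2.6
  endloop
 endfacet
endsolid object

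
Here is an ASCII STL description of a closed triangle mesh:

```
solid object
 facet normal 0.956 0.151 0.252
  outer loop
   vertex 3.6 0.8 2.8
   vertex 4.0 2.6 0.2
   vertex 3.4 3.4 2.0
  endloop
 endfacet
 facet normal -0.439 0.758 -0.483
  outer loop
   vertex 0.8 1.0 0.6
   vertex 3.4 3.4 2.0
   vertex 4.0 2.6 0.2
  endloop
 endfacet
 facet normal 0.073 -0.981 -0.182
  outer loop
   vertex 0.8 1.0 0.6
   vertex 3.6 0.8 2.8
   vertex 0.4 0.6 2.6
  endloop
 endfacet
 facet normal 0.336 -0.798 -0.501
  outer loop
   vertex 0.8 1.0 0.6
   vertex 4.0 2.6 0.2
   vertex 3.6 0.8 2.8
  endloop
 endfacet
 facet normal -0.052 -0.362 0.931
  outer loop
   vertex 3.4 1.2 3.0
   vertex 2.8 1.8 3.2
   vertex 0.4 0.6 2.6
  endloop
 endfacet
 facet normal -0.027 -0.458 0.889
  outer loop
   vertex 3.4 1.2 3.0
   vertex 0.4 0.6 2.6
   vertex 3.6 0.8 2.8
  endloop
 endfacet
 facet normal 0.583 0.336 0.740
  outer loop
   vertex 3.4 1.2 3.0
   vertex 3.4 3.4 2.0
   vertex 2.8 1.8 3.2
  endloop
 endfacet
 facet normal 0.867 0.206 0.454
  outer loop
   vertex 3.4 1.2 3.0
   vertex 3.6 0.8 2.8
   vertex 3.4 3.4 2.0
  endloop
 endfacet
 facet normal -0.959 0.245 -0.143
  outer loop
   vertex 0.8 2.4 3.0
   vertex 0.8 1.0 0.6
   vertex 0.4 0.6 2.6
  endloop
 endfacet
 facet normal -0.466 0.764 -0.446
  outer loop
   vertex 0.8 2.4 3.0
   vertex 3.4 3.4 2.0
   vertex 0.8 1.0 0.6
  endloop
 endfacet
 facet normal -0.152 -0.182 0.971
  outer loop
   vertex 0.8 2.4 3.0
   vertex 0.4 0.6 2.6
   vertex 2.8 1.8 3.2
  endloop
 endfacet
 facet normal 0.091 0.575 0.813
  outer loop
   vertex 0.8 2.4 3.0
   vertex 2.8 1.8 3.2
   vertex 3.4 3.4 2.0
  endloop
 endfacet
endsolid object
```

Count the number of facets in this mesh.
12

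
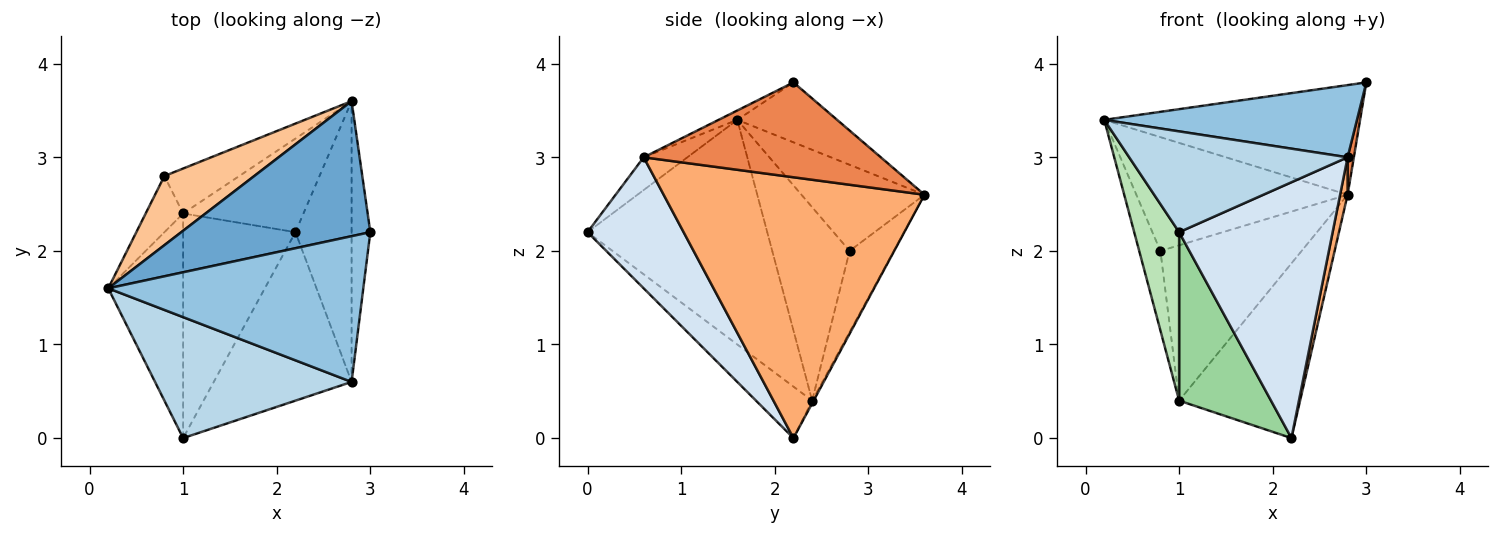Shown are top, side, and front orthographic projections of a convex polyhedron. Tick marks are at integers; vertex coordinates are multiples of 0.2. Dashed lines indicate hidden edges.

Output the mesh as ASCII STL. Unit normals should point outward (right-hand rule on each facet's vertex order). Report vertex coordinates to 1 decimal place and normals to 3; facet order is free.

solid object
 facet normal -0.239 0.612 0.754
  outer loop
   vertex 2.8 3.6 2.6
   vertex 0.2 1.6 3.4
   vertex 3.0 2.2 3.8
  endloop
 endfacet
 facet normal -0.033 -0.444 0.896
  outer loop
   vertex 2.8 0.6 3.0
   vertex 3.0 2.2 3.8
   vertex 0.2 1.6 3.4
  endloop
 endfacet
 facet normal -0.127 -0.635 0.762
  outer loop
   vertex 2.8 0.6 3.0
   vertex 0.2 1.6 3.4
   vertex 1.0 0.0 2.2
  endloop
 endfacet
 facet normal 0.463 -0.740 -0.487
  outer loop
   vertex 2.8 0.6 3.0
   vertex 1.0 0.0 2.2
   vertex 2.2 2.2 0.0
  endloop
 endfacet
 facet normal 0.981 -0.026 -0.194
  outer loop
   vertex 2.8 0.6 3.0
   vertex 2.8 3.6 2.6
   vertex 3.0 2.2 3.8
  endloop
 endfacet
 facet normal 0.977 -0.028 -0.210
  outer loop
   vertex 2.8 0.6 3.0
   vertex 2.2 2.2 0.0
   vertex 2.8 3.6 2.6
  endloop
 endfacet
 facet normal -0.446 0.765 0.465
  outer loop
   vertex 0.8 2.8 2.0
   vertex 0.2 1.6 3.4
   vertex 2.8 3.6 2.6
  endloop
 endfacet
 facet normal -0.010 0.881 -0.472
  outer loop
   vertex 1.0 2.4 0.4
   vertex 2.8 3.6 2.6
   vertex 2.2 2.2 0.0
  endloop
 endfacet
 facet normal -0.288 0.920 -0.266
  outer loop
   vertex 1.0 2.4 0.4
   vertex 0.8 2.8 2.0
   vertex 2.8 3.6 2.6
  endloop
 endfacet
 facet normal -0.344 -0.563 -0.751
  outer loop
   vertex 1.0 2.4 0.4
   vertex 2.2 2.2 0.0
   vertex 1.0 0.0 2.2
  endloop
 endfacet
 facet normal -0.923 -0.231 -0.308
  outer loop
   vertex 1.0 2.4 0.4
   vertex 1.0 0.0 2.2
   vertex 0.2 1.6 3.4
  endloop
 endfacet
 facet normal -0.948 0.260 -0.183
  outer loop
   vertex 1.0 2.4 0.4
   vertex 0.2 1.6 3.4
   vertex 0.8 2.8 2.0
  endloop
 endfacet
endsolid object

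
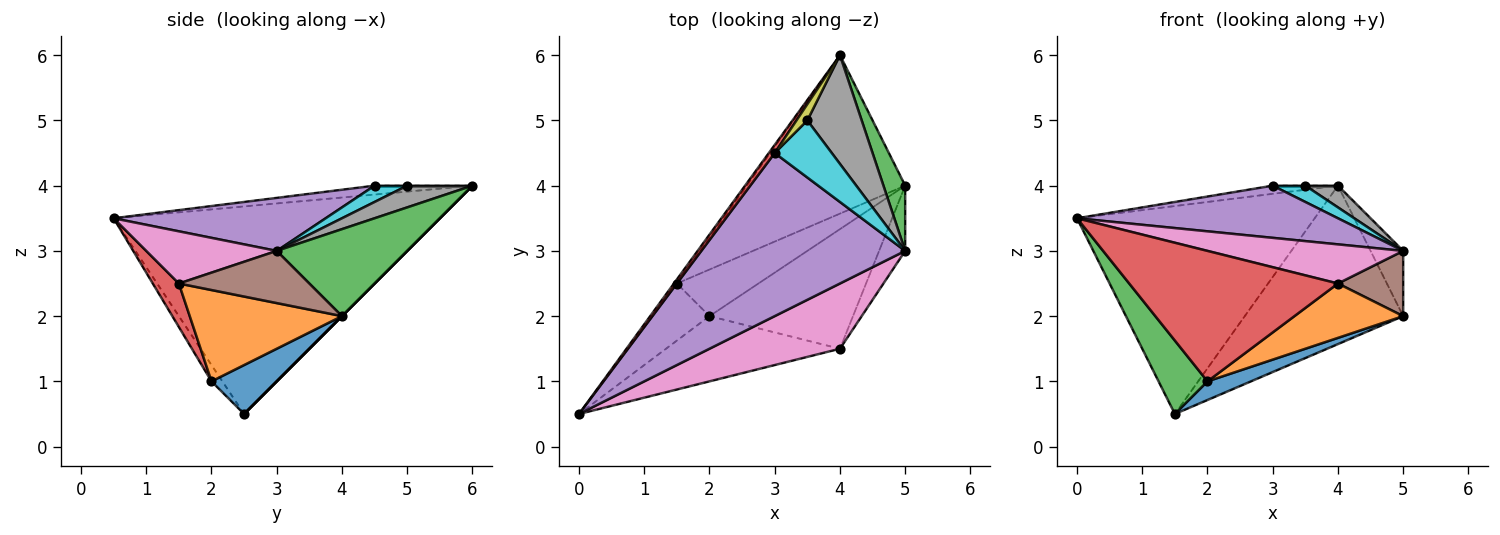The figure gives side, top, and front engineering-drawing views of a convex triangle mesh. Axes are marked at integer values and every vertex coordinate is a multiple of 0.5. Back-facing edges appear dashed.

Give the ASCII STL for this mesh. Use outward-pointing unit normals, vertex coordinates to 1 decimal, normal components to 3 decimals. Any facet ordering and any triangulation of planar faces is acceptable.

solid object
 facet normal -0.808 0.589 -0.012
  outer loop
   vertex 1.5 2.5 0.5
   vertex 0.0 0.5 3.5
   vertex 4.0 6.0 4.0
  endloop
 endfacet
 facet normal 0.000 0.707 -0.707
  outer loop
   vertex 1.5 2.5 0.5
   vertex 4.0 6.0 4.0
   vertex 5.0 4.0 2.0
  endloop
 endfacet
 facet normal 0.943 0.236 0.236
  outer loop
   vertex 5.0 3.0 3.0
   vertex 5.0 4.0 2.0
   vertex 4.0 6.0 4.0
  endloop
 endfacet
 facet normal -0.728 0.485 0.485
  outer loop
   vertex 3.0 4.5 4.0
   vertex 4.0 6.0 4.0
   vertex 0.0 0.5 3.5
  endloop
 endfacet
 facet normal 0.240 -0.296 0.925
  outer loop
   vertex 3.0 4.5 4.0
   vertex 0.0 0.5 3.5
   vertex 5.0 3.0 3.0
  endloop
 endfacet
 facet normal 0.816 -0.408 -0.408
  outer loop
   vertex 4.0 1.5 2.5
   vertex 5.0 4.0 2.0
   vertex 5.0 3.0 3.0
  endloop
 endfacet
 facet normal 0.324 -0.487 0.811
  outer loop
   vertex 4.0 1.5 2.5
   vertex 5.0 3.0 3.0
   vertex 0.0 0.5 3.5
  endloop
 endfacet
 facet normal 0.365 -0.183 0.913
  outer loop
   vertex 3.5 5.0 4.0
   vertex 5.0 3.0 3.0
   vertex 4.0 6.0 4.0
  endloop
 endfacet
 facet normal 0.000 0.000 1.000
  outer loop
   vertex 3.5 5.0 4.0
   vertex 4.0 6.0 4.0
   vertex 3.0 4.5 4.0
  endloop
 endfacet
 facet normal 0.265 -0.265 0.927
  outer loop
   vertex 3.5 5.0 4.0
   vertex 3.0 4.5 4.0
   vertex 5.0 3.0 3.0
  endloop
 endfacet
 facet normal 0.487 -0.324 -0.811
  outer loop
   vertex 2.0 2.0 1.0
   vertex 1.5 2.5 0.5
   vertex 5.0 4.0 2.0
  endloop
 endfacet
 facet normal 0.501 -0.358 -0.788
  outer loop
   vertex 2.0 2.0 1.0
   vertex 5.0 4.0 2.0
   vertex 4.0 1.5 2.5
  endloop
 endfacet
 facet normal -0.173 -0.777 -0.605
  outer loop
   vertex 2.0 2.0 1.0
   vertex 0.0 0.5 3.5
   vertex 1.5 2.5 0.5
  endloop
 endfacet
 facet normal 0.111 -0.889 -0.444
  outer loop
   vertex 2.0 2.0 1.0
   vertex 4.0 1.5 2.5
   vertex 0.0 0.5 3.5
  endloop
 endfacet
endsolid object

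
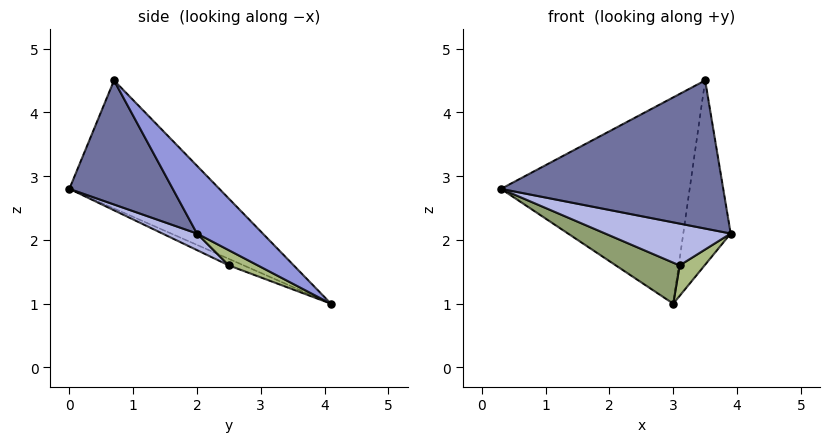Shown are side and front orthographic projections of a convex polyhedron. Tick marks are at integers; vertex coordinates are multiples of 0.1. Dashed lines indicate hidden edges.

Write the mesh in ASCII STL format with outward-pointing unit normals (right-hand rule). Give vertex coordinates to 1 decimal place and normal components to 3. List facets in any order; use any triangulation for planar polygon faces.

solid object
 facet normal 0.389 -0.836 -0.388
  outer loop
   vertex 3.5 0.7 4.5
   vertex 0.3 0.0 2.8
   vertex 3.9 2.0 2.1
  endloop
 endfacet
 facet normal -0.474 0.597 0.647
  outer loop
   vertex 3.5 0.7 4.5
   vertex 3.0 4.1 1.0
   vertex 0.3 0.0 2.8
  endloop
 endfacet
 facet normal 0.739 0.533 0.412
  outer loop
   vertex 3.5 0.7 4.5
   vertex 3.9 2.0 2.1
   vertex 3.0 4.1 1.0
  endloop
 endfacet
 facet normal 0.155 -0.563 -0.812
  outer loop
   vertex 3.1 2.5 1.6
   vertex 3.9 2.0 2.1
   vertex 0.3 0.0 2.8
  endloop
 endfacet
 facet normal -0.083 -0.354 -0.931
  outer loop
   vertex 3.1 2.5 1.6
   vertex 0.3 0.0 2.8
   vertex 3.0 4.1 1.0
  endloop
 endfacet
 facet normal 0.358 -0.308 -0.881
  outer loop
   vertex 3.1 2.5 1.6
   vertex 3.0 4.1 1.0
   vertex 3.9 2.0 2.1
  endloop
 endfacet
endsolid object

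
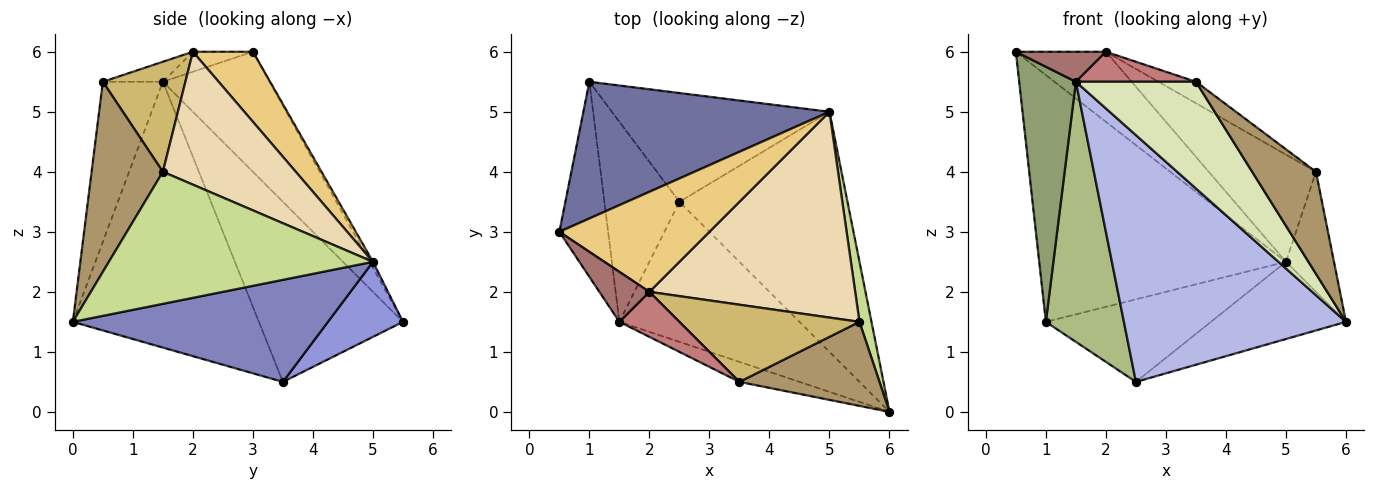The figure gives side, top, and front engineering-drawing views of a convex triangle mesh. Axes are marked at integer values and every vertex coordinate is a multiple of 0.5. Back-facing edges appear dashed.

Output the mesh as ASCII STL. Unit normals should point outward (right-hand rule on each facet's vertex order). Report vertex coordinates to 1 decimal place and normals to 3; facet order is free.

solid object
 facet normal -0.012 0.875 0.485
  outer loop
   vertex 5.0 5.0 2.5
   vertex 1.0 5.5 1.5
   vertex 0.5 3.0 6.0
  endloop
 endfacet
 facet normal 0.500 0.265 -0.824
  outer loop
   vertex 5.0 5.0 2.5
   vertex 6.0 0.0 1.5
   vertex 2.5 3.5 0.5
  endloop
 endfacet
 facet normal 0.265 0.583 -0.768
  outer loop
   vertex 5.0 5.0 2.5
   vertex 2.5 3.5 0.5
   vertex 1.0 5.5 1.5
  endloop
 endfacet
 facet normal -0.589 -0.703 -0.399
  outer loop
   vertex 1.5 1.5 5.5
   vertex 2.5 3.5 0.5
   vertex 6.0 0.0 1.5
  endloop
 endfacet
 facet normal -0.831 -0.442 -0.338
  outer loop
   vertex 1.5 1.5 5.5
   vertex 0.5 3.0 6.0
   vertex 1.0 5.5 1.5
  endloop
 endfacet
 facet normal -0.826 -0.447 -0.344
  outer loop
   vertex 1.5 1.5 5.5
   vertex 1.0 5.5 1.5
   vertex 2.5 3.5 0.5
  endloop
 endfacet
 facet normal 0.980 0.178 0.089
  outer loop
   vertex 5.5 1.5 4.0
   vertex 6.0 0.0 1.5
   vertex 5.0 5.0 2.5
  endloop
 endfacet
 facet normal -0.441 -0.882 -0.165
  outer loop
   vertex 3.5 0.5 5.5
   vertex 1.5 1.5 5.5
   vertex 6.0 0.0 1.5
  endloop
 endfacet
 facet normal 0.653 -0.584 0.481
  outer loop
   vertex 3.5 0.5 5.5
   vertex 6.0 0.0 1.5
   vertex 5.5 1.5 4.0
  endloop
 endfacet
 facet normal 0.507 0.231 0.830
  outer loop
   vertex 2.0 2.0 6.0
   vertex 3.5 0.5 5.5
   vertex 5.5 1.5 4.0
  endloop
 endfacet
 facet normal 0.357 0.536 0.765
  outer loop
   vertex 2.0 2.0 6.0
   vertex 5.0 5.0 2.5
   vertex 0.5 3.0 6.0
  endloop
 endfacet
 facet normal 0.497 0.401 0.770
  outer loop
   vertex 2.0 2.0 6.0
   vertex 5.5 1.5 4.0
   vertex 5.0 5.0 2.5
  endloop
 endfacet
 facet normal -0.324 -0.487 0.811
  outer loop
   vertex 2.0 2.0 6.0
   vertex 0.5 3.0 6.0
   vertex 1.5 1.5 5.5
  endloop
 endfacet
 facet normal -0.267 -0.535 0.802
  outer loop
   vertex 2.0 2.0 6.0
   vertex 1.5 1.5 5.5
   vertex 3.5 0.5 5.5
  endloop
 endfacet
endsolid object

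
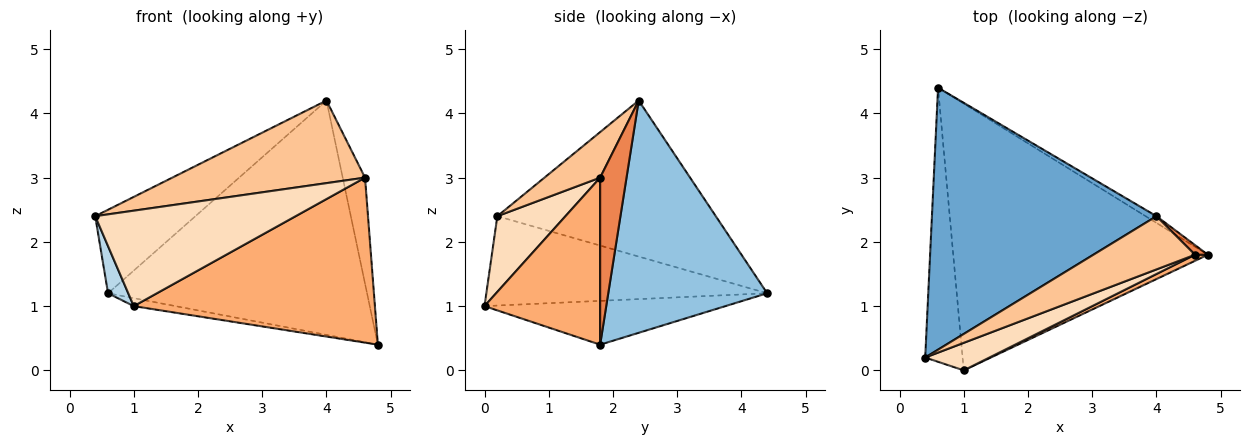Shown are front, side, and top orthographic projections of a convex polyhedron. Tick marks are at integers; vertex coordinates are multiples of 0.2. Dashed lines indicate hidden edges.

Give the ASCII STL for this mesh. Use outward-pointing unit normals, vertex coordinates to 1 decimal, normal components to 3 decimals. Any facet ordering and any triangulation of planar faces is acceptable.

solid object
 facet normal -0.552 0.253 0.794
  outer loop
   vertex 4.0 2.4 4.2
   vertex 0.6 4.4 1.2
   vertex 0.4 0.2 2.4
  endloop
 endfacet
 facet normal 0.523 0.852 -0.024
  outer loop
   vertex 4.0 2.4 4.2
   vertex 4.8 1.8 0.4
   vertex 0.6 4.4 1.2
  endloop
 endfacet
 facet normal -0.921 -0.066 -0.385
  outer loop
   vertex 1.0 0.0 1.0
   vertex 0.4 0.2 2.4
   vertex 0.6 4.4 1.2
  endloop
 endfacet
 facet normal -0.169 0.029 -0.985
  outer loop
   vertex 1.0 0.0 1.0
   vertex 0.6 4.4 1.2
   vertex 4.8 1.8 0.4
  endloop
 endfacet
 facet normal 0.762 0.645 0.059
  outer loop
   vertex 4.6 1.8 3.0
   vertex 4.8 1.8 0.4
   vertex 4.0 2.4 4.2
  endloop
 endfacet
 facet normal 0.432 -0.901 0.033
  outer loop
   vertex 4.6 1.8 3.0
   vertex 1.0 0.0 1.0
   vertex 4.8 1.8 0.4
  endloop
 endfacet
 facet normal 0.236 -0.817 0.526
  outer loop
   vertex 4.6 1.8 3.0
   vertex 4.0 2.4 4.2
   vertex 0.4 0.2 2.4
  endloop
 endfacet
 facet normal 0.310 -0.913 0.263
  outer loop
   vertex 4.6 1.8 3.0
   vertex 0.4 0.2 2.4
   vertex 1.0 0.0 1.0
  endloop
 endfacet
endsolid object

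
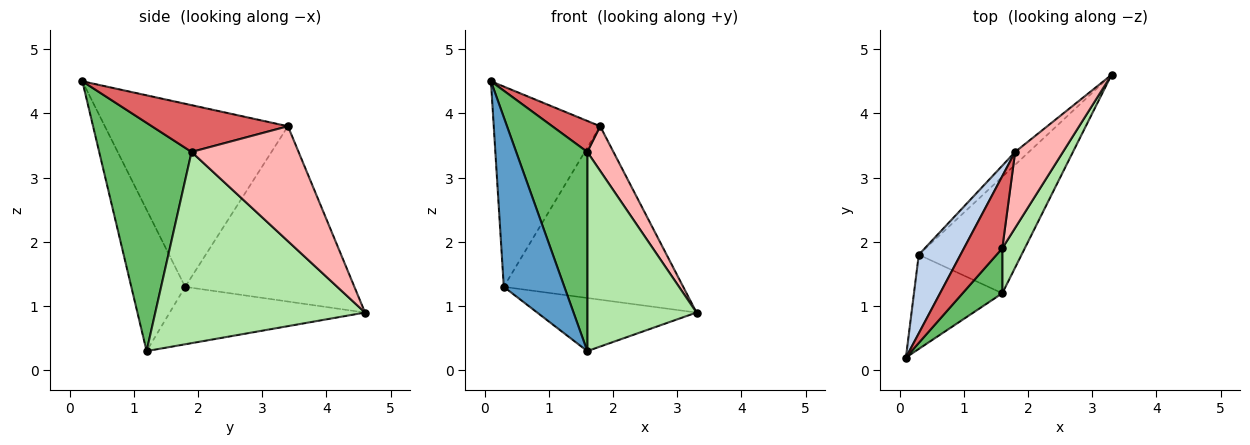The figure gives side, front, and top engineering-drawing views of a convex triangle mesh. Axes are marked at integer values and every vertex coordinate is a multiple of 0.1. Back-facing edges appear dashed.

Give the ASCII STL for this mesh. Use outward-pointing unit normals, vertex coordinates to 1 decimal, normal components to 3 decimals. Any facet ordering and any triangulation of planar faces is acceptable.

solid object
 facet normal -0.614 -0.690 -0.383
  outer loop
   vertex 0.3 1.8 1.3
   vertex 1.6 1.2 0.3
   vertex 0.1 0.2 4.5
  endloop
 endfacet
 facet normal -0.848 0.493 0.193
  outer loop
   vertex 0.3 1.8 1.3
   vertex 0.1 0.2 4.5
   vertex 1.8 3.4 3.8
  endloop
 endfacet
 facet normal -0.453 0.370 -0.811
  outer loop
   vertex 0.3 1.8 1.3
   vertex 3.3 4.6 0.9
   vertex 1.6 1.2 0.3
  endloop
 endfacet
 facet normal -0.685 0.726 -0.054
  outer loop
   vertex 0.3 1.8 1.3
   vertex 1.8 3.4 3.8
   vertex 3.3 4.6 0.9
  endloop
 endfacet
 facet normal 0.785 -0.604 0.136
  outer loop
   vertex 1.6 1.9 3.4
   vertex 0.1 0.2 4.5
   vertex 1.6 1.2 0.3
  endloop
 endfacet
 facet normal 0.882 -0.459 0.104
  outer loop
   vertex 1.6 1.9 3.4
   vertex 1.6 1.2 0.3
   vertex 3.3 4.6 0.9
  endloop
 endfacet
 facet normal 0.746 -0.263 0.612
  outer loop
   vertex 1.6 1.9 3.4
   vertex 1.8 3.4 3.8
   vertex 0.1 0.2 4.5
  endloop
 endfacet
 facet normal 0.901 -0.220 0.375
  outer loop
   vertex 1.6 1.9 3.4
   vertex 3.3 4.6 0.9
   vertex 1.8 3.4 3.8
  endloop
 endfacet
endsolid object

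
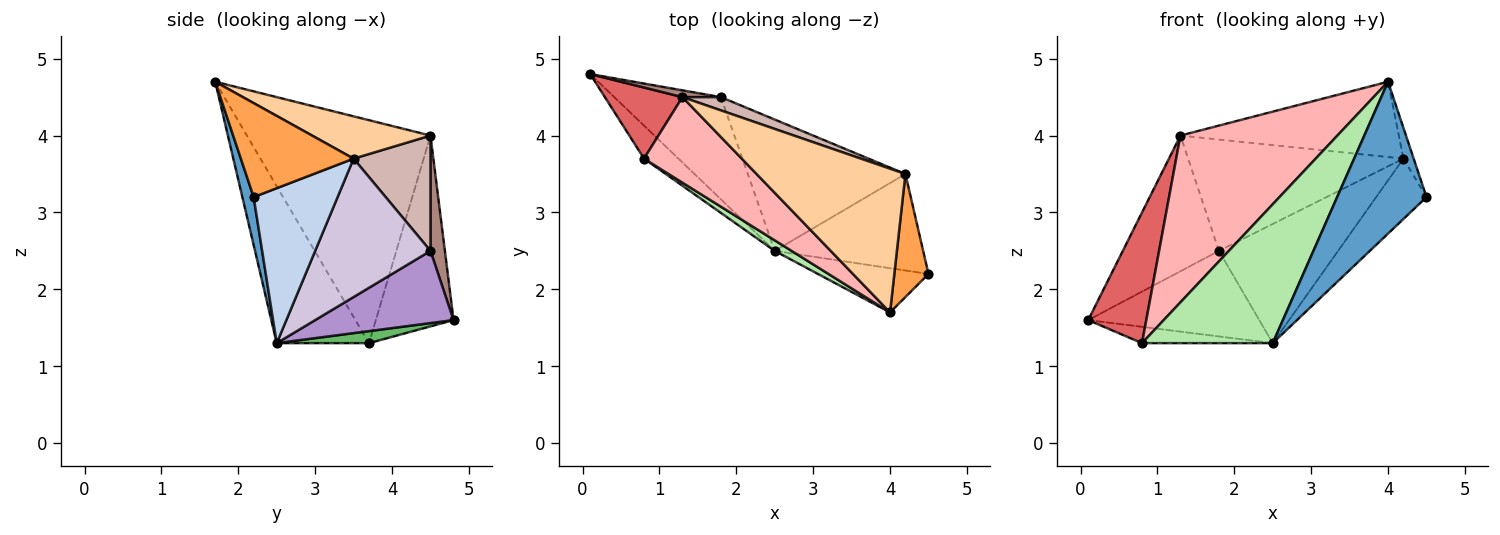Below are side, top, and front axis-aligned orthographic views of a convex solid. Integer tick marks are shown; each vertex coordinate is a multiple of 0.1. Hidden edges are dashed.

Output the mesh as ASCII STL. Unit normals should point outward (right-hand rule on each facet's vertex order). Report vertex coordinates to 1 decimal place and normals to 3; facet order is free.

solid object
 facet normal 0.121 -0.953 -0.277
  outer loop
   vertex 4.0 1.7 4.7
   vertex 2.5 2.5 1.3
   vertex 4.5 2.2 3.2
  endloop
 endfacet
 facet normal 0.663 0.397 -0.635
  outer loop
   vertex 4.2 3.5 3.7
   vertex 4.5 2.2 3.2
   vertex 2.5 2.5 1.3
  endloop
 endfacet
 facet normal 0.936 0.085 0.341
  outer loop
   vertex 4.2 3.5 3.7
   vertex 4.0 1.7 4.7
   vertex 4.5 2.2 3.2
  endloop
 endfacet
 facet normal 0.244 0.450 0.859
  outer loop
   vertex 4.2 3.5 3.7
   vertex 1.3 4.5 4.0
   vertex 4.0 1.7 4.7
  endloop
 endfacet
 facet normal 0.299 0.423 -0.855
  outer loop
   vertex 0.8 3.7 1.3
   vertex 0.1 4.8 1.6
   vertex 2.5 2.5 1.3
  endloop
 endfacet
 facet normal -0.576 -0.815 0.062
  outer loop
   vertex 0.8 3.7 1.3
   vertex 2.5 2.5 1.3
   vertex 4.0 1.7 4.7
  endloop
 endfacet
 facet normal -0.762 -0.569 0.310
  outer loop
   vertex 0.8 3.7 1.3
   vertex 1.3 4.5 4.0
   vertex 0.1 4.8 1.6
  endloop
 endfacet
 facet normal -0.721 -0.616 0.316
  outer loop
   vertex 0.8 3.7 1.3
   vertex 4.0 1.7 4.7
   vertex 1.3 4.5 4.0
  endloop
 endfacet
 facet normal 0.461 0.570 -0.681
  outer loop
   vertex 1.8 4.5 2.5
   vertex 2.5 2.5 1.3
   vertex 0.1 4.8 1.6
  endloop
 endfacet
 facet normal 0.545 0.563 -0.621
  outer loop
   vertex 1.8 4.5 2.5
   vertex 4.2 3.5 3.7
   vertex 2.5 2.5 1.3
  endloop
 endfacet
 facet normal 0.148 0.988 0.049
  outer loop
   vertex 1.8 4.5 2.5
   vertex 0.1 4.8 1.6
   vertex 1.3 4.5 4.0
  endloop
 endfacet
 facet normal 0.334 0.936 0.111
  outer loop
   vertex 1.8 4.5 2.5
   vertex 1.3 4.5 4.0
   vertex 4.2 3.5 3.7
  endloop
 endfacet
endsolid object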